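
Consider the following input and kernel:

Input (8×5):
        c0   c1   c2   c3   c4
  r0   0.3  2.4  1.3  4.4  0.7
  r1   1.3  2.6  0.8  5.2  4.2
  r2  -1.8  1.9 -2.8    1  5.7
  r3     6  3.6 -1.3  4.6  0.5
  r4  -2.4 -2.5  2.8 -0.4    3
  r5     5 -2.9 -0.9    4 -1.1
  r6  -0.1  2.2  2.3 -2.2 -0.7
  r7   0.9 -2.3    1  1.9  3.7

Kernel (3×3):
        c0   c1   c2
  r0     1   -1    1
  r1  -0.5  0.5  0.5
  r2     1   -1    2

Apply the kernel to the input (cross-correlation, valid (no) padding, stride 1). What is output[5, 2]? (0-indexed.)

-2.1

The receptive field on the input at this output position is [-0.9 4 -1.1 / 2.3 -2.2 -0.7 / 1 1.9 3.7]. Elementwise product with the kernel and sum: -0.9·1 + 4·-1 + -1.1·1 + 2.3·-0.5 + -2.2·0.5 + -0.7·0.5 + 1·1 + 1.9·-1 + 3.7·2.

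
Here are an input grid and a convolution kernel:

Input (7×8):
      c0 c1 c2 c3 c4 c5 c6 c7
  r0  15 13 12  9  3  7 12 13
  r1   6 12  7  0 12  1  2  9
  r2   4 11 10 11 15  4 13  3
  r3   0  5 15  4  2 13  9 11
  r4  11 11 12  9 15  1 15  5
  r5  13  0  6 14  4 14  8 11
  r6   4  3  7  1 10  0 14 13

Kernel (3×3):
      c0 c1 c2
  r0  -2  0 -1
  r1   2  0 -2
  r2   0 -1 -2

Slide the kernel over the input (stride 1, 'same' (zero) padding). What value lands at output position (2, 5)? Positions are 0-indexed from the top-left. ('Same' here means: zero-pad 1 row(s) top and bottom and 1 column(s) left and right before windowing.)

The receptive field on the zero-padded input at this output position is [12 1 2 / 15 4 13 / 2 13 9]. Elementwise product with the kernel and sum: 12·-2 + 2·-1 + 15·2 + 13·-2 + 13·-1 + 9·-2.

-53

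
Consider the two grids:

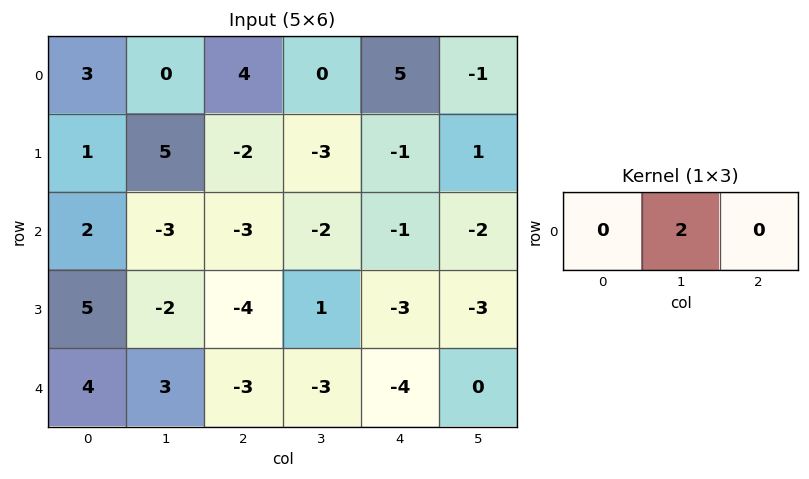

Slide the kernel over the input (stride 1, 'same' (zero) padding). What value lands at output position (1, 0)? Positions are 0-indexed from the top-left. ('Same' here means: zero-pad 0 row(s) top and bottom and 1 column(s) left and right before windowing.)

2

The receptive field on the zero-padded input at this output position is [0 1 5]. Elementwise product with the kernel and sum: 1·2.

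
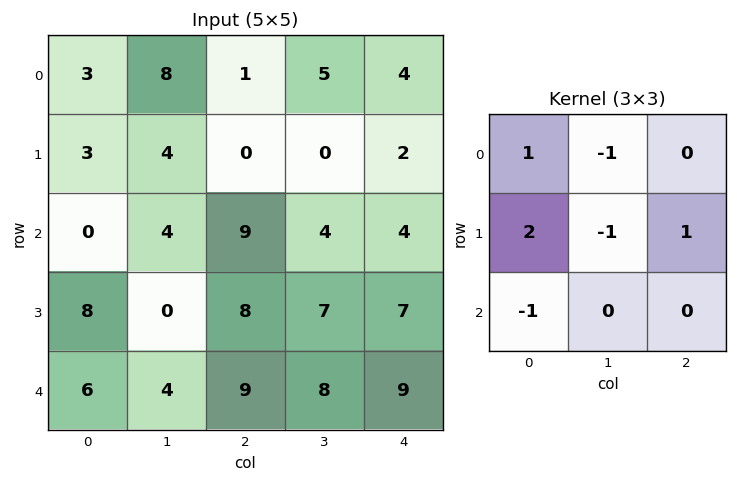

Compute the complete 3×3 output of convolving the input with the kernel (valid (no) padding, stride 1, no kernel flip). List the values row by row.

-3 11 -11
-4 7 10
14 -10 12

Output[0,0]: The receptive field on the input at this output position is [3 8 1 / 3 4 0 / 0 4 9]. Elementwise product with the kernel and sum: 3·1 + 8·-1 + 3·2 + 4·-1 + 0·1 + 0·-1.
Output[0,1]: The receptive field on the input at this output position is [8 1 5 / 4 0 0 / 4 9 4]. Elementwise product with the kernel and sum: 8·1 + 1·-1 + 4·2 + 0·-1 + 0·1 + 4·-1.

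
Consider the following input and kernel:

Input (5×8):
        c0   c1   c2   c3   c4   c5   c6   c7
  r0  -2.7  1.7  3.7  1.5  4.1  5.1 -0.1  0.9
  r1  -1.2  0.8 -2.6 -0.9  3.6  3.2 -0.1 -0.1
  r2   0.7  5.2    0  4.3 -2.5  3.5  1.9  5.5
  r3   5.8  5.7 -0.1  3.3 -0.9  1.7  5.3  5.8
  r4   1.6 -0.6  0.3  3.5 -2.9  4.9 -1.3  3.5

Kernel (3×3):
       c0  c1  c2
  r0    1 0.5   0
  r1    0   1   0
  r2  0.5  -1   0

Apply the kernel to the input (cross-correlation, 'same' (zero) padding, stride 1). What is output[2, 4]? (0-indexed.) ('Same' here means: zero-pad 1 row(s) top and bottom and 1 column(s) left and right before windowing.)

0.95

The receptive field on the zero-padded input at this output position is [-0.9 3.6 3.2 / 4.3 -2.5 3.5 / 3.3 -0.9 1.7]. Elementwise product with the kernel and sum: -0.9·1 + 3.6·0.5 + -2.5·1 + 3.3·0.5 + -0.9·-1.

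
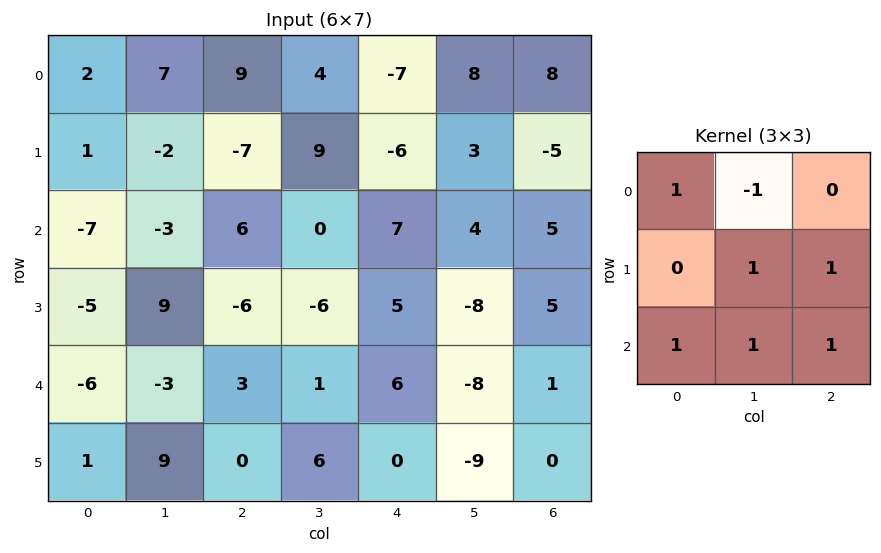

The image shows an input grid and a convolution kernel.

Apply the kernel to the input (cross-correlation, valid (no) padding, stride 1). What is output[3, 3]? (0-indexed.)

The receptive field on the input at this output position is [-6 5 -8 / 1 6 -8 / 6 0 -9]. Elementwise product with the kernel and sum: -6·1 + 5·-1 + 6·1 + -8·1 + 6·1 + 0·1 + -9·1.

-16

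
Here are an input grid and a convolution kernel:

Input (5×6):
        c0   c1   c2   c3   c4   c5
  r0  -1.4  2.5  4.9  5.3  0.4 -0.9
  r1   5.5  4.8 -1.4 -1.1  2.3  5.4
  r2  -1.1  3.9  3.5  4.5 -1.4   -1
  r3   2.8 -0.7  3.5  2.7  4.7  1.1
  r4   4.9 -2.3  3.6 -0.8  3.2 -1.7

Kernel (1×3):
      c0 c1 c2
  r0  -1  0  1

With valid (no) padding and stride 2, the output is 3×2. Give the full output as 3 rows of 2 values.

Output[0,0]: The receptive field on the input at this output position is [-1.4 2.5 4.9]. Elementwise product with the kernel and sum: -1.4·-1 + 4.9·1.
Output[0,1]: The receptive field on the input at this output position is [4.9 5.3 0.4]. Elementwise product with the kernel and sum: 4.9·-1 + 0.4·1.

6.3 -4.5
4.6 -4.9
-1.3 -0.4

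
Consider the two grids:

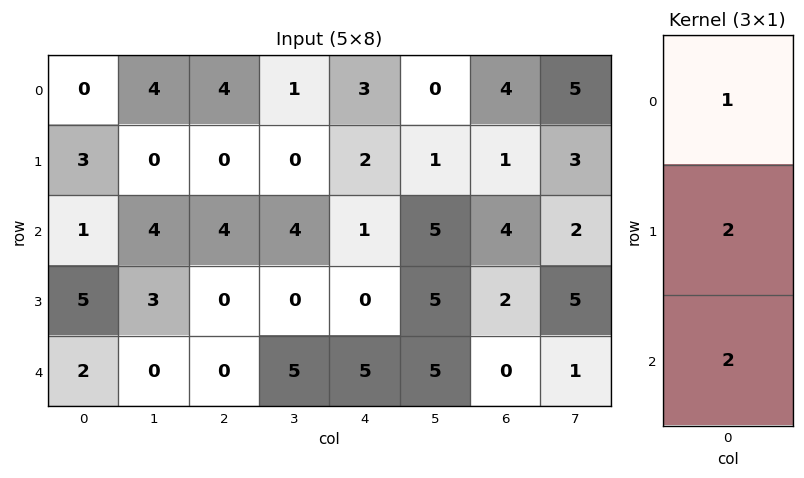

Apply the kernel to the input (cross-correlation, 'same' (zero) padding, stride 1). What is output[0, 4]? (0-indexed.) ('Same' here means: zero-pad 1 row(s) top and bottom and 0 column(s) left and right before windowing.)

10

The receptive field on the zero-padded input at this output position is [0 / 3 / 2]. Elementwise product with the kernel and sum: 0·1 + 3·2 + 2·2.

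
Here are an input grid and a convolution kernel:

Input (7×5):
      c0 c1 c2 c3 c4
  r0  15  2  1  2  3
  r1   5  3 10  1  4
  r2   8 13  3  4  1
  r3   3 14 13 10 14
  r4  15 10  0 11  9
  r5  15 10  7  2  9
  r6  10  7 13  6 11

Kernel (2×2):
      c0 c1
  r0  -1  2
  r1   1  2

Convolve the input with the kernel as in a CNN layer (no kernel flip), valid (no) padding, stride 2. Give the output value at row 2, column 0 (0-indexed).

The receptive field on the input at this output position is [15 10 / 15 10]. Elementwise product with the kernel and sum: 15·-1 + 10·2 + 15·1 + 10·2.

40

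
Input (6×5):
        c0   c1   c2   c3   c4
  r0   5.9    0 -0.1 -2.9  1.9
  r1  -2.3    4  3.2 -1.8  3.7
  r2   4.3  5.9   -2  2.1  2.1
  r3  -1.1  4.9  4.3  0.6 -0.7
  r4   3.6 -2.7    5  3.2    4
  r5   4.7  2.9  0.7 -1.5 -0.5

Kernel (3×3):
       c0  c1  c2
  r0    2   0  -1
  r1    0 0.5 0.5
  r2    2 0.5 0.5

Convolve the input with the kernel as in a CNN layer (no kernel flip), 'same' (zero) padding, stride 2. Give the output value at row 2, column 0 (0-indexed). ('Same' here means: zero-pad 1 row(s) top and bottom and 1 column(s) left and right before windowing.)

-0.65

The receptive field on the zero-padded input at this output position is [0 -1.1 4.9 / 0 3.6 -2.7 / 0 4.7 2.9]. Elementwise product with the kernel and sum: 0·2 + 4.9·-1 + 3.6·0.5 + -2.7·0.5 + 0·2 + 4.7·0.5 + 2.9·0.5.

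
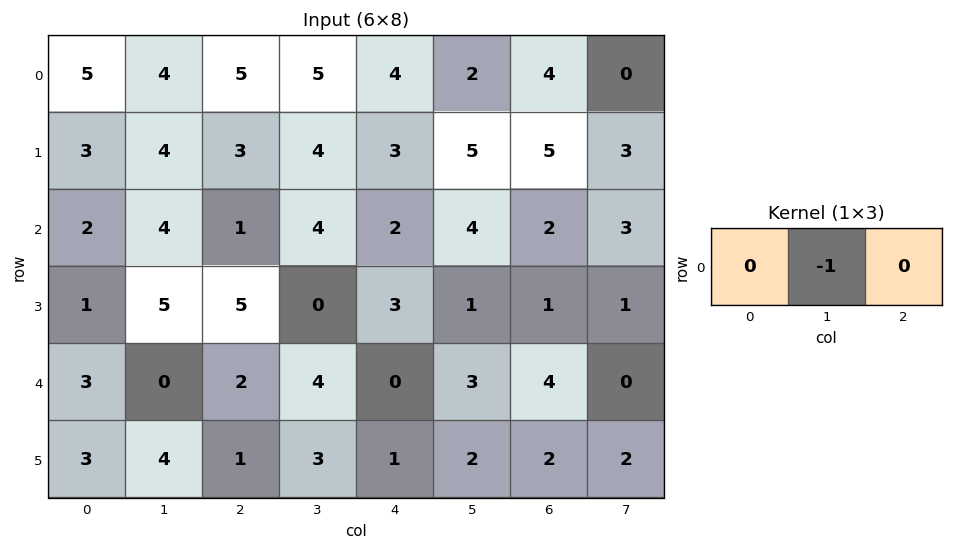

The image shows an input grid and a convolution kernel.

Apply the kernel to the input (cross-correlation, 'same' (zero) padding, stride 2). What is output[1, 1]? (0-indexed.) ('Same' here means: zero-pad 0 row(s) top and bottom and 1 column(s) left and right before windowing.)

The receptive field on the zero-padded input at this output position is [4 1 4]. Elementwise product with the kernel and sum: 1·-1.

-1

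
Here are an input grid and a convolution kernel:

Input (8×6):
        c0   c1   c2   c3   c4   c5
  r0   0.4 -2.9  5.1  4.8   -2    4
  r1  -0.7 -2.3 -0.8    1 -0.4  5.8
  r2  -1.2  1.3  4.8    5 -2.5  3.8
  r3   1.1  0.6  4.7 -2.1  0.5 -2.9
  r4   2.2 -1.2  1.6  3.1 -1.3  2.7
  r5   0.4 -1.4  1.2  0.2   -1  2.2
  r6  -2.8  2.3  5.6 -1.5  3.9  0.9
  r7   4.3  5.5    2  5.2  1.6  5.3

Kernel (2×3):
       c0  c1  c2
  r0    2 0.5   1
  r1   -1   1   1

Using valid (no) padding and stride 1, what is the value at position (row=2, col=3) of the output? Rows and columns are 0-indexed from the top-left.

12.25

The receptive field on the input at this output position is [5 -2.5 3.8 / -2.1 0.5 -2.9]. Elementwise product with the kernel and sum: 5·2 + -2.5·0.5 + 3.8·1 + -2.1·-1 + 0.5·1 + -2.9·1.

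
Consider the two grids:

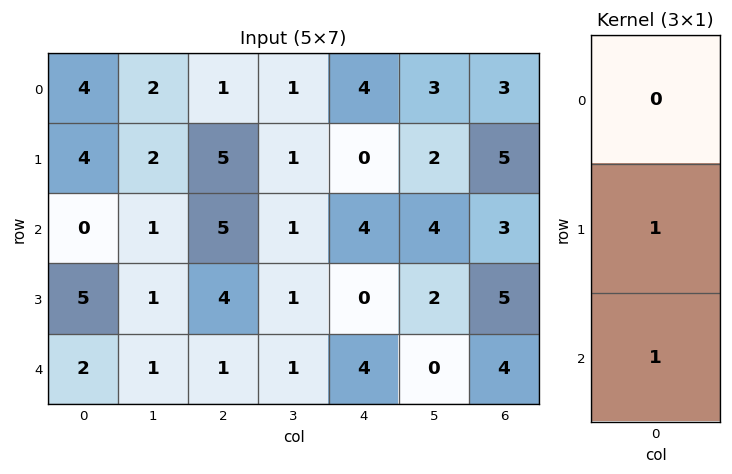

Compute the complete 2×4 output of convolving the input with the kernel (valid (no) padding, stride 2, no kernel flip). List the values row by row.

4 10 4 8
7 5 4 9

Output[0,0]: The receptive field on the input at this output position is [4 / 4 / 0]. Elementwise product with the kernel and sum: 4·1 + 0·1.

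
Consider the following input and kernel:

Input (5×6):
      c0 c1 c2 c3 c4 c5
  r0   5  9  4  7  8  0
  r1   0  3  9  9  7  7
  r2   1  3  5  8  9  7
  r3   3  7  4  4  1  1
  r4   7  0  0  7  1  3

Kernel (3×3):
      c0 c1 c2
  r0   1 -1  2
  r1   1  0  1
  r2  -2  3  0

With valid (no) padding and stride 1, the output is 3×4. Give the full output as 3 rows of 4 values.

Output[0,0]: The receptive field on the input at this output position is [5 9 4 / 0 3 9 / 1 3 5]. Elementwise product with the kernel and sum: 5·1 + 9·-1 + 4·2 + 0·1 + 9·1 + 1·-2 + 3·3.

20 40 43 26
36 21 32 26
1 25 41 7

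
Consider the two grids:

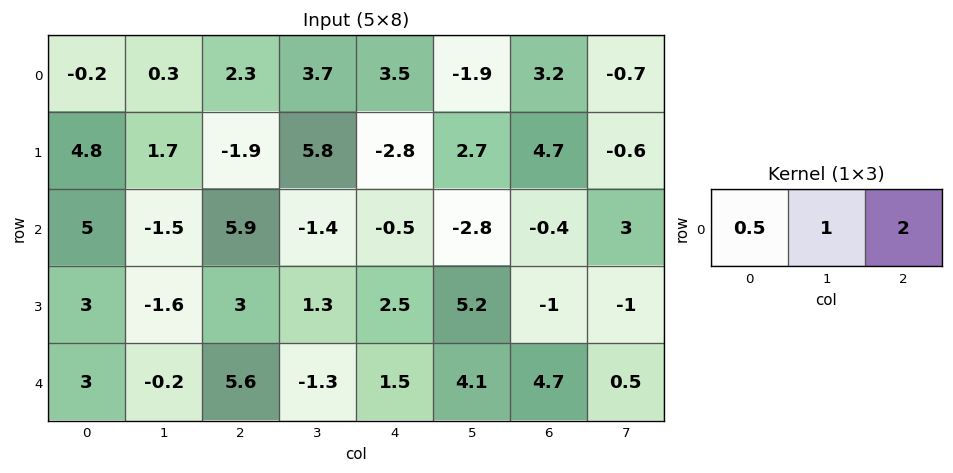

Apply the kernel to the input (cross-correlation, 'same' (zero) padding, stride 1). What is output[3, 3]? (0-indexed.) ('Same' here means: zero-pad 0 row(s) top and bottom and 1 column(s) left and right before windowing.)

The receptive field on the zero-padded input at this output position is [3 1.3 2.5]. Elementwise product with the kernel and sum: 3·0.5 + 1.3·1 + 2.5·2.

7.8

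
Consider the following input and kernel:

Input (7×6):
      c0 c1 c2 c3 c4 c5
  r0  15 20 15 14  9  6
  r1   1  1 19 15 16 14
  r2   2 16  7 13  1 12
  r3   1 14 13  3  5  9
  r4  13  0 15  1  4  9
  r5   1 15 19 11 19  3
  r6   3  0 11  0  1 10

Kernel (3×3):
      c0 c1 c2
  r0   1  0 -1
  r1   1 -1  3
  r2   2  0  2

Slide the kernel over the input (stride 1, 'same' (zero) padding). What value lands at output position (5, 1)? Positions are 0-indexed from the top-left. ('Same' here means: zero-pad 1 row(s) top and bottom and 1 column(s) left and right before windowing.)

The receptive field on the zero-padded input at this output position is [13 0 15 / 1 15 19 / 3 0 11]. Elementwise product with the kernel and sum: 13·1 + 15·-1 + 1·1 + 15·-1 + 19·3 + 3·2 + 11·2.

69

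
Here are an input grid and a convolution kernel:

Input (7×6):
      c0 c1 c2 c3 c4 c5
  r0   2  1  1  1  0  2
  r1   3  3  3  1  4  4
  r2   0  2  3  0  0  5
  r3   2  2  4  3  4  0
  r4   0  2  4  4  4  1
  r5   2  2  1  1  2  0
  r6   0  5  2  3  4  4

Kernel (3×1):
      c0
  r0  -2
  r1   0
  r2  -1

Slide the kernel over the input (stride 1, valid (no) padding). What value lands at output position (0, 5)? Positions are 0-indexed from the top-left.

-9

The receptive field on the input at this output position is [2 / 4 / 5]. Elementwise product with the kernel and sum: 2·-2 + 5·-1.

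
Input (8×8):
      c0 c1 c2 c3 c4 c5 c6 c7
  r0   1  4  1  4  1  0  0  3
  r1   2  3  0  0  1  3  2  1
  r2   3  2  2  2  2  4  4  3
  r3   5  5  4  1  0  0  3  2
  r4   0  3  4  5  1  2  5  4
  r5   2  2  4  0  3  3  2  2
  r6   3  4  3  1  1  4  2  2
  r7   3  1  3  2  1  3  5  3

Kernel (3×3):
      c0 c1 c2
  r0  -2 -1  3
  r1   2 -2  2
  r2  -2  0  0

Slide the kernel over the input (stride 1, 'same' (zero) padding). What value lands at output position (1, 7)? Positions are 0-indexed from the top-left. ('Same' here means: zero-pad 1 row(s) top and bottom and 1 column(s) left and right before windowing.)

The receptive field on the zero-padded input at this output position is [0 3 0 / 2 1 0 / 4 3 0]. Elementwise product with the kernel and sum: 0·-2 + 3·-1 + 0·3 + 2·2 + 1·-2 + 0·2 + 4·-2.

-9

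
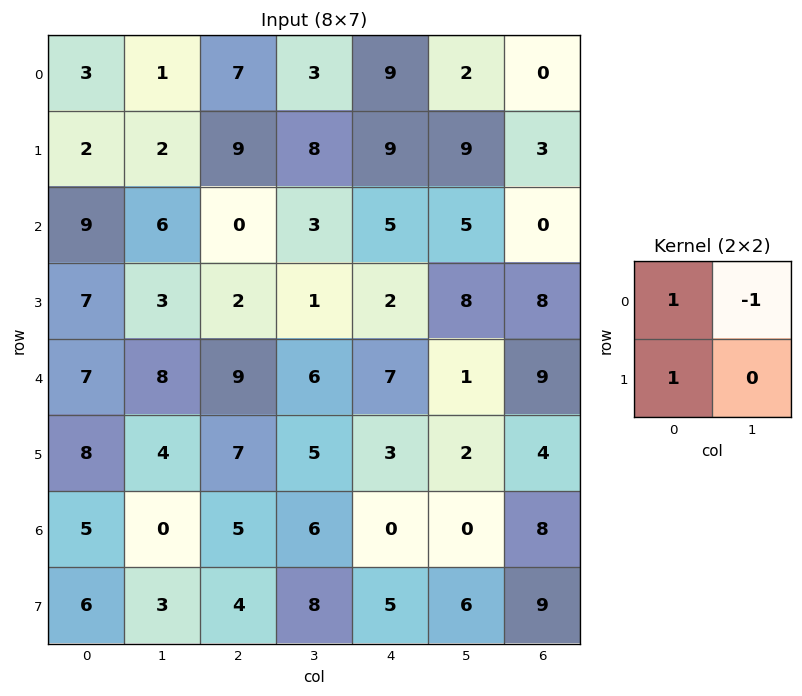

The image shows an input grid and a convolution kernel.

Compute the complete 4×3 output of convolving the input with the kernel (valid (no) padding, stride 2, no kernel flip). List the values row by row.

Output[0,0]: The receptive field on the input at this output position is [3 1 / 2 2]. Elementwise product with the kernel and sum: 3·1 + 1·-1 + 2·1.

4 13 16
10 -1 2
7 10 9
11 3 5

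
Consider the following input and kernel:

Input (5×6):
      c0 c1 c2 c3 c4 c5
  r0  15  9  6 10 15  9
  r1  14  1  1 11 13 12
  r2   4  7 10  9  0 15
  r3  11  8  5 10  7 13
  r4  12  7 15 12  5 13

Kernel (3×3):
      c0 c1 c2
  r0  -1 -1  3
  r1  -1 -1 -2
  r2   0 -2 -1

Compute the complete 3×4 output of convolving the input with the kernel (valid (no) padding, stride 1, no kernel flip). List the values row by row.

-47 -38 -27 -61
-64 -24 -19 -54
-39 -65 -77 -30

Output[0,0]: The receptive field on the input at this output position is [15 9 6 / 14 1 1 / 4 7 10]. Elementwise product with the kernel and sum: 15·-1 + 9·-1 + 6·3 + 14·-1 + 1·-1 + 1·-2 + 7·-2 + 10·-1.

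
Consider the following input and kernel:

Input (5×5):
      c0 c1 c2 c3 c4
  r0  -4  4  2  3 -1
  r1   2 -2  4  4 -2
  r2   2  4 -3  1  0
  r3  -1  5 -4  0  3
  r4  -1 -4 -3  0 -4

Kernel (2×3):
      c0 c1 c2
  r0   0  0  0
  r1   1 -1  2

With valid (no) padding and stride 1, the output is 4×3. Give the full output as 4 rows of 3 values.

12 2 -4
-8 9 -4
-14 9 2
-3 -1 -11

Output[0,0]: The receptive field on the input at this output position is [-4 4 2 / 2 -2 4]. Elementwise product with the kernel and sum: 2·1 + -2·-1 + 4·2.
Output[0,1]: The receptive field on the input at this output position is [4 2 3 / -2 4 4]. Elementwise product with the kernel and sum: -2·1 + 4·-1 + 4·2.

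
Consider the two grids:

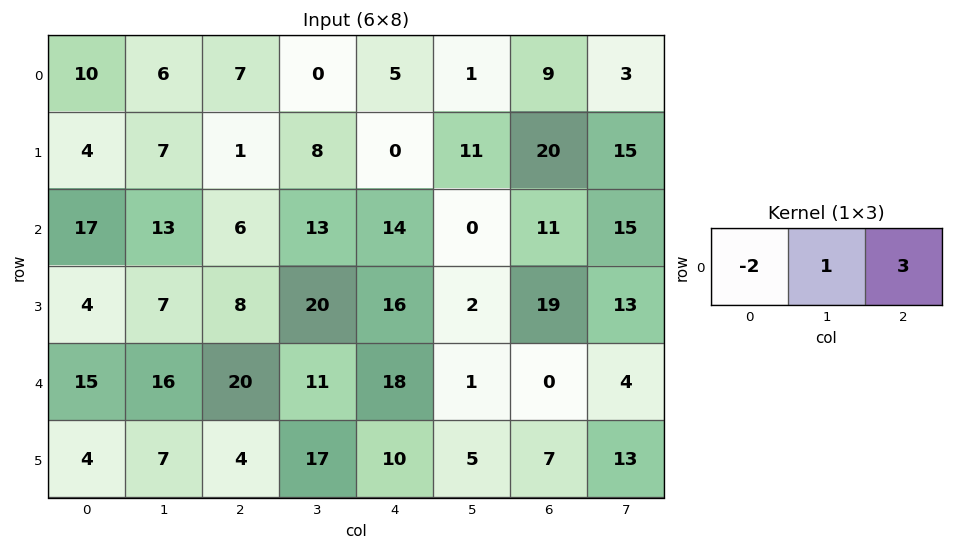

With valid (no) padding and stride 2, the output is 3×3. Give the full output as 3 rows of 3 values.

7 1 18
-3 43 5
46 25 -35

Output[0,0]: The receptive field on the input at this output position is [10 6 7]. Elementwise product with the kernel and sum: 10·-2 + 6·1 + 7·3.
Output[0,1]: The receptive field on the input at this output position is [7 0 5]. Elementwise product with the kernel and sum: 7·-2 + 0·1 + 5·3.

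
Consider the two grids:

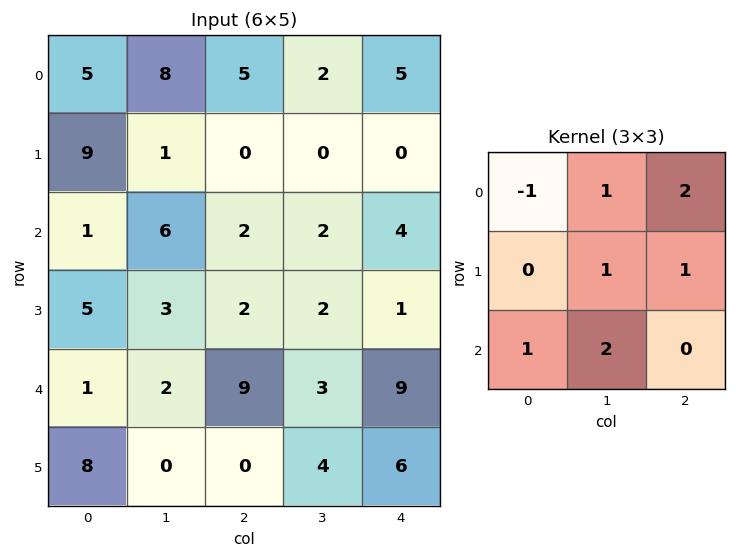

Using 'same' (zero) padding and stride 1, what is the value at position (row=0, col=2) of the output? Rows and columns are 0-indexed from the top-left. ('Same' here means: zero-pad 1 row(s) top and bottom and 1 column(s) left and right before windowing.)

The receptive field on the zero-padded input at this output position is [0 0 0 / 8 5 2 / 1 0 0]. Elementwise product with the kernel and sum: 0·-1 + 0·1 + 0·2 + 5·1 + 2·1 + 1·1 + 0·2.

8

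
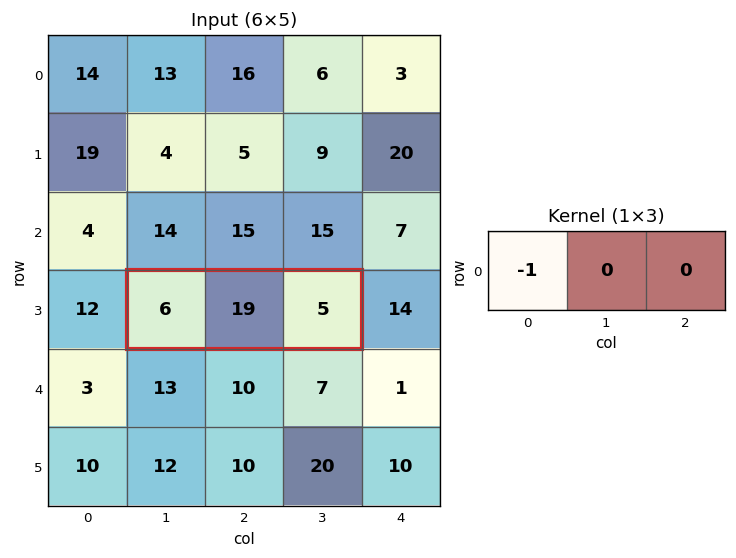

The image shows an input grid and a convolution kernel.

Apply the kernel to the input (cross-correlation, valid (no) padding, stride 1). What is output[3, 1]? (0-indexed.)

The receptive field on the input at this output position is [6 19 5]. Elementwise product with the kernel and sum: 6·-1.

-6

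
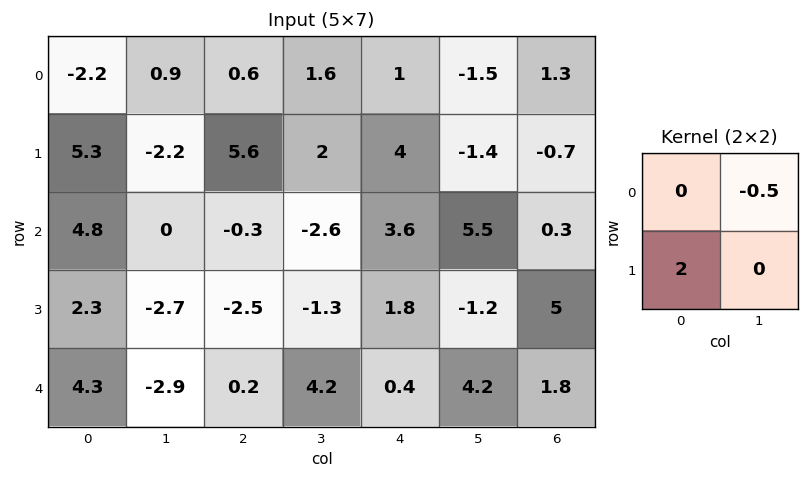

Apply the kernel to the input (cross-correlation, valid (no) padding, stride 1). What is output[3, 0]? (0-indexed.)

The receptive field on the input at this output position is [2.3 -2.7 / 4.3 -2.9]. Elementwise product with the kernel and sum: -2.7·-0.5 + 4.3·2.

9.95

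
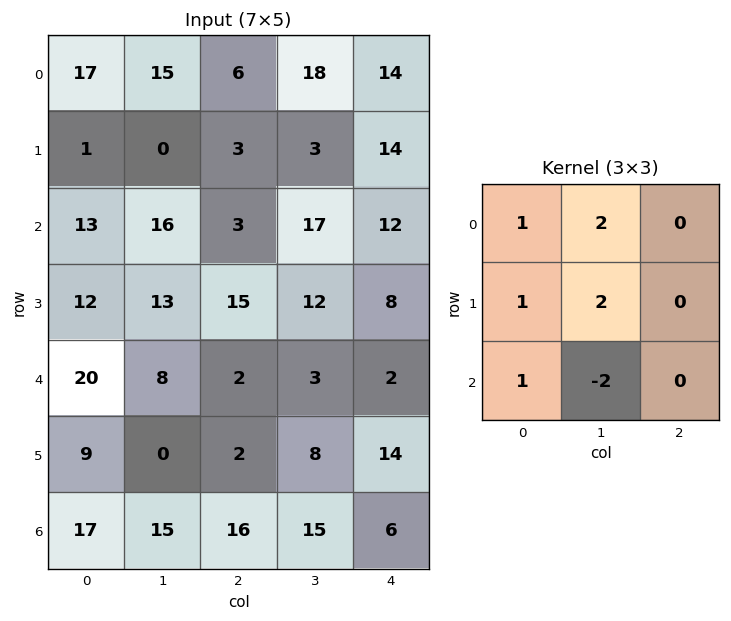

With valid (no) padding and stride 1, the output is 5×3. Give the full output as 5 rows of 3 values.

29 43 20
32 11 37
87 69 72
83 51 33
32 -1 12

Output[0,0]: The receptive field on the input at this output position is [17 15 6 / 1 0 3 / 13 16 3]. Elementwise product with the kernel and sum: 17·1 + 15·2 + 1·1 + 0·2 + 13·1 + 16·-2.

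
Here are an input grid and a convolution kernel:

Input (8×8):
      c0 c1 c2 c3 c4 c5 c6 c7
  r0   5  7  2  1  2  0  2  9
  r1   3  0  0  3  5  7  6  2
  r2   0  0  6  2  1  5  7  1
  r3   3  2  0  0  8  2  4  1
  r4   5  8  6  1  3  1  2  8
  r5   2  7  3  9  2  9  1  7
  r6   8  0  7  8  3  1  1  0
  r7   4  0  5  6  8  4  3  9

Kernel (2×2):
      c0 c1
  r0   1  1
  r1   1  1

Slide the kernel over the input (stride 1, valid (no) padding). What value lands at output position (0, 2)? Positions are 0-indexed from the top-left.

The receptive field on the input at this output position is [2 1 / 0 3]. Elementwise product with the kernel and sum: 2·1 + 1·1 + 0·1 + 3·1.

6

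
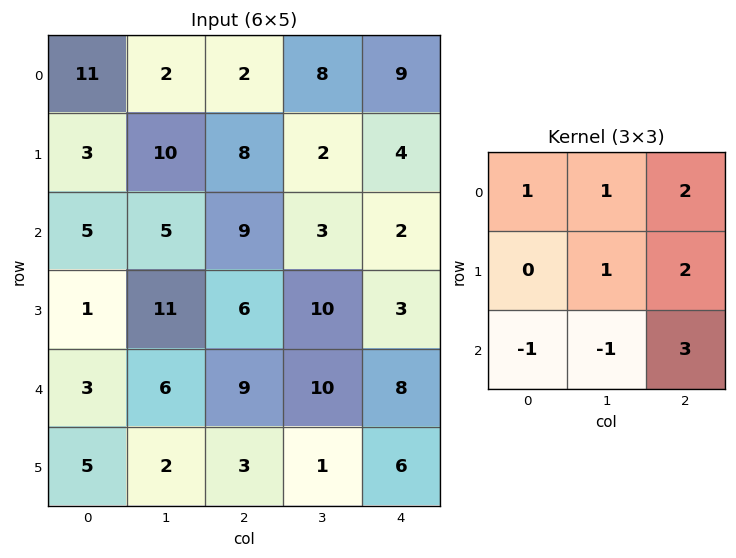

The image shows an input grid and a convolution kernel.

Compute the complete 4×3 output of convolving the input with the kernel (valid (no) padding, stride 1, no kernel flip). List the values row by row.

Output[0,0]: The receptive field on the input at this output position is [11 2 2 / 3 10 8 / 5 5 9]. Elementwise product with the kernel and sum: 11·1 + 2·1 + 2·2 + 10·1 + 8·2 + 5·-1 + 5·-1 + 9·3.
Output[0,1]: The receptive field on the input at this output position is [2 2 8 / 10 8 2 / 5 9 3]. Elementwise product with the kernel and sum: 2·1 + 2·1 + 8·2 + 8·1 + 2·2 + 5·-1 + 9·-1 + 3·3.

60 27 32
58 50 18
69 61 37
50 64 62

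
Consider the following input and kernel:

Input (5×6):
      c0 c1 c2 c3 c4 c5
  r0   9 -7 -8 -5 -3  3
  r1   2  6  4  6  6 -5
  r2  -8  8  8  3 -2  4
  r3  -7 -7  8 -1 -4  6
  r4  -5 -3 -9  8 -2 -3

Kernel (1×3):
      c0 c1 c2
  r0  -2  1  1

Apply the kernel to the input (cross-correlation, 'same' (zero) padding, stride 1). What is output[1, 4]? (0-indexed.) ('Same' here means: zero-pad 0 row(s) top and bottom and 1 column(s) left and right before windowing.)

The receptive field on the zero-padded input at this output position is [6 6 -5]. Elementwise product with the kernel and sum: 6·-2 + 6·1 + -5·1.

-11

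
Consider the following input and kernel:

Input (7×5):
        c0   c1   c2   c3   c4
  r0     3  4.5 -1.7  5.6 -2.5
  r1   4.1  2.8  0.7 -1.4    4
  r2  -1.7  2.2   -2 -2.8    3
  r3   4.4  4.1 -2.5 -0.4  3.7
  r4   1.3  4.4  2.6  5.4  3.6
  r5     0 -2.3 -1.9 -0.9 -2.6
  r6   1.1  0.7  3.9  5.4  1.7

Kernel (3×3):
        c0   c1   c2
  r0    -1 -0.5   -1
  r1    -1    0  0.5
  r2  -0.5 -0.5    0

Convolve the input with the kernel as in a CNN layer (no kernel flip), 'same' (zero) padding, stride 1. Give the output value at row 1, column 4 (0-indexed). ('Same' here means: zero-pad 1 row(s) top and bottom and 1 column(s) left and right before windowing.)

-3.05

The receptive field on the zero-padded input at this output position is [5.6 -2.5 0 / -1.4 4 0 / -2.8 3 0]. Elementwise product with the kernel and sum: 5.6·-1 + -2.5·-0.5 + 0·-1 + -1.4·-1 + 0·0.5 + -2.8·-0.5 + 3·-0.5.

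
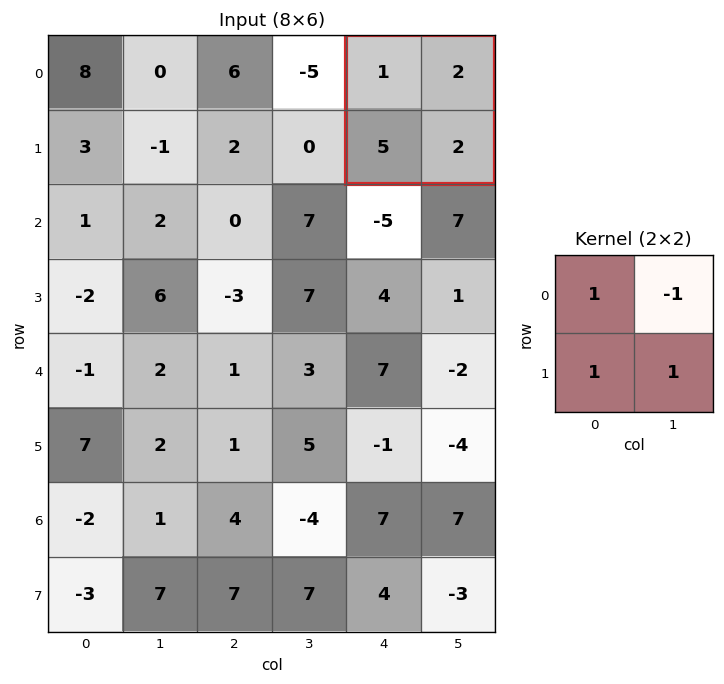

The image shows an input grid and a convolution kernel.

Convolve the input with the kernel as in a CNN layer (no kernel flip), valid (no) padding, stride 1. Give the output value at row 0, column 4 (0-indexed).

The receptive field on the input at this output position is [1 2 / 5 2]. Elementwise product with the kernel and sum: 1·1 + 2·-1 + 5·1 + 2·1.

6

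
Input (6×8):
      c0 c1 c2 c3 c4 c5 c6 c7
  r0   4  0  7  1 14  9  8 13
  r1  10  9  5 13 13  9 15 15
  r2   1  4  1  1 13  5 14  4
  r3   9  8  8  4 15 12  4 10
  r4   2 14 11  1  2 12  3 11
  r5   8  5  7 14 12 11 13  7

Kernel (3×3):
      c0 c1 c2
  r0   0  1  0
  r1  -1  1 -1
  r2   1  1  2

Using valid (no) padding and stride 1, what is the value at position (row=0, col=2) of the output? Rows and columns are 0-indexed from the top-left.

The receptive field on the input at this output position is [7 1 14 / 5 13 13 / 1 1 13]. Elementwise product with the kernel and sum: 1·1 + 5·-1 + 13·1 + 13·-1 + 1·1 + 1·1 + 13·2.

24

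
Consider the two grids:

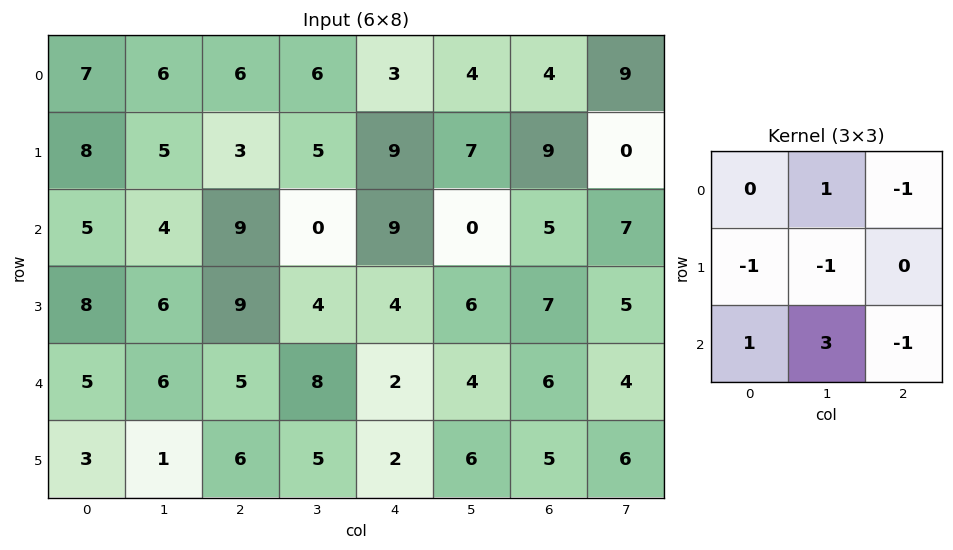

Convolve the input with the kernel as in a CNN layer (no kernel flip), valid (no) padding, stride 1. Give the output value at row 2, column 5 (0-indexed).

The receptive field on the input at this output position is [0 5 7 / 6 7 5 / 4 6 4]. Elementwise product with the kernel and sum: 5·1 + 7·-1 + 6·-1 + 7·-1 + 4·1 + 6·3 + 4·-1.

3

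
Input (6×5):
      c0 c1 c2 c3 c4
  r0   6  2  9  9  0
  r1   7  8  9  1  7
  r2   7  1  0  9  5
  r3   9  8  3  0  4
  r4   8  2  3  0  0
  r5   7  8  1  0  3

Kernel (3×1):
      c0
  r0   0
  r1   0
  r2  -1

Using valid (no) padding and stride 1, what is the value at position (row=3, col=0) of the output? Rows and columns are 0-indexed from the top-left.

The receptive field on the input at this output position is [9 / 8 / 7]. Elementwise product with the kernel and sum: 7·-1.

-7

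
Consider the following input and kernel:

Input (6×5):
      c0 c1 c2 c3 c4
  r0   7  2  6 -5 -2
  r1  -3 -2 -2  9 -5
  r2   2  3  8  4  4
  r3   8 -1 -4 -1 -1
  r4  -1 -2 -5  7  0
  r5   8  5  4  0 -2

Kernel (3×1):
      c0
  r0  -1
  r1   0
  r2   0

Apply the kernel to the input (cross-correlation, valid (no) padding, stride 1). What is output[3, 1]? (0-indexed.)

1

The receptive field on the input at this output position is [-1 / -2 / 5]. Elementwise product with the kernel and sum: -1·-1.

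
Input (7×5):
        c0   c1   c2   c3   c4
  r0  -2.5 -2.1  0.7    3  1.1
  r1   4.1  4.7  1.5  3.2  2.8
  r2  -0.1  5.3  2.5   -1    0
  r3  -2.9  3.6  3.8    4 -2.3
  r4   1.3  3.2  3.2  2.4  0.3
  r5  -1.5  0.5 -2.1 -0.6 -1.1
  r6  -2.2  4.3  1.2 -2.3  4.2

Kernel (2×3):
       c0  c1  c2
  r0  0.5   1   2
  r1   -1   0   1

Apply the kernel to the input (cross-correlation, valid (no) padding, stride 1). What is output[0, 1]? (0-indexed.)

4.15

The receptive field on the input at this output position is [-2.1 0.7 3 / 4.7 1.5 3.2]. Elementwise product with the kernel and sum: -2.1·0.5 + 0.7·1 + 3·2 + 4.7·-1 + 3.2·1.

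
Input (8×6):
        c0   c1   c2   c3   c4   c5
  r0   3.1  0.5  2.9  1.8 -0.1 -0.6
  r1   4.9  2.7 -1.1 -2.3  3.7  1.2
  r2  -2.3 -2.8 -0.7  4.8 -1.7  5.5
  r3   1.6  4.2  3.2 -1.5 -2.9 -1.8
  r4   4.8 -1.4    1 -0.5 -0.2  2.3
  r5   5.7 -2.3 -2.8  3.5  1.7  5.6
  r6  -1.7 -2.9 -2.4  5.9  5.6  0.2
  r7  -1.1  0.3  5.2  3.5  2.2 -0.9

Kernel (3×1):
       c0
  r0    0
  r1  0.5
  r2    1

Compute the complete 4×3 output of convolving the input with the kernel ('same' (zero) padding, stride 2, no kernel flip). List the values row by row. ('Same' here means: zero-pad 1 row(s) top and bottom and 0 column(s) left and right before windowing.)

6.45 0.35 3.65
0.45 2.85 -3.75
8.1 -2.3 1.6
-1.95 4 5

Output[0,0]: The receptive field on the zero-padded input at this output position is [0 / 3.1 / 4.9]. Elementwise product with the kernel and sum: 3.1·0.5 + 4.9·1.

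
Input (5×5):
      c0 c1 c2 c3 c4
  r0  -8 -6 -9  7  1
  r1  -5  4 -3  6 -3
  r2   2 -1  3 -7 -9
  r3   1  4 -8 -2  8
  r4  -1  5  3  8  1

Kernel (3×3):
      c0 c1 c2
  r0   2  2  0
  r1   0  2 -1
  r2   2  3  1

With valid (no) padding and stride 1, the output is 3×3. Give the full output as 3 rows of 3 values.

Output[0,0]: The receptive field on the input at this output position is [-8 -6 -9 / -5 4 -3 / 2 -1 3]. Elementwise product with the kernel and sum: -8·2 + -6·2 + 4·2 + -3·-1 + 2·2 + -1·3 + 3·1.

-13 -42 -13
-1 -3 -13
34 17 11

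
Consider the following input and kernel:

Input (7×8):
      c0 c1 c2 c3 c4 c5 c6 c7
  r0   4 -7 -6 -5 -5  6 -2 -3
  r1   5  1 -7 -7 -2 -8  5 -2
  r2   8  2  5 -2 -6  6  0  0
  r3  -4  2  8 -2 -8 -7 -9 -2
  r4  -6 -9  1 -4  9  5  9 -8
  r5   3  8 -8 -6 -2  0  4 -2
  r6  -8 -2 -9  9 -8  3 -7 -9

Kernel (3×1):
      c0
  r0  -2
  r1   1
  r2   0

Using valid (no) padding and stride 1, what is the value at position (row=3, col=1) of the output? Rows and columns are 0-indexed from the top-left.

-13

The receptive field on the input at this output position is [2 / -9 / 8]. Elementwise product with the kernel and sum: 2·-2 + -9·1.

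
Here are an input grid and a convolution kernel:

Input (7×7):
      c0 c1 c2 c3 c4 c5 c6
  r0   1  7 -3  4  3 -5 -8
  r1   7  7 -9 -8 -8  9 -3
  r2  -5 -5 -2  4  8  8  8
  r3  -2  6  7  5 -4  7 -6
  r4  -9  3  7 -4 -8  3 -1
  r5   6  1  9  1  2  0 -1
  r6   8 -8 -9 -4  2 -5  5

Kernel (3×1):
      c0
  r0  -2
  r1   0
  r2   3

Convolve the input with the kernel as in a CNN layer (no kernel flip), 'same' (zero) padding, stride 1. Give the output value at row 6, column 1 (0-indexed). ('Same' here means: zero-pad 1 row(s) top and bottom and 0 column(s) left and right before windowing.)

The receptive field on the zero-padded input at this output position is [1 / -8 / 0]. Elementwise product with the kernel and sum: 1·-2 + 0·3.

-2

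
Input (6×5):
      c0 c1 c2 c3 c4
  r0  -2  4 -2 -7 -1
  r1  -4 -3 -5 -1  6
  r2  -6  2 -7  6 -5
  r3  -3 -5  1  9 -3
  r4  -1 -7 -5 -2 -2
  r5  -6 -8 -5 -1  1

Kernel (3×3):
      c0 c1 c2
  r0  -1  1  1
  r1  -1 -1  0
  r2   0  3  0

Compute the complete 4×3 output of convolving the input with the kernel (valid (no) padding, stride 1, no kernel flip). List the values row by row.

Output[0,0]: The receptive field on the input at this output position is [-2 4 -2 / -4 -3 -5 / -6 2 -7]. Elementwise product with the kernel and sum: -2·-1 + 4·1 + -2·1 + -4·-1 + -3·-1 + 2·3.

17 -26 18
-15 5 38
-12 -14 -8
-17 12 9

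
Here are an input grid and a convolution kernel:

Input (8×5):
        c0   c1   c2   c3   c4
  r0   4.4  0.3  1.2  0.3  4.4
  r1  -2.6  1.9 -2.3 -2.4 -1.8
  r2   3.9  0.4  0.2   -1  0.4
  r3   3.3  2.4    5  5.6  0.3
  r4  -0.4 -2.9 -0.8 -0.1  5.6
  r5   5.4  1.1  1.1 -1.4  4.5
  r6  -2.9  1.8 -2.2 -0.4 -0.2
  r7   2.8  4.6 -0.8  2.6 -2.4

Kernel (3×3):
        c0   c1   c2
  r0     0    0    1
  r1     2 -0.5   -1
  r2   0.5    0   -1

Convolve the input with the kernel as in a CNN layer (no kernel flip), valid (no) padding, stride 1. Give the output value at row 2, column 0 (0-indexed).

1.2

The receptive field on the input at this output position is [3.9 0.4 0.2 / 3.3 2.4 5 / -0.4 -2.9 -0.8]. Elementwise product with the kernel and sum: 0.2·1 + 3.3·2 + 2.4·-0.5 + 5·-1 + -0.4·0.5 + -0.8·-1.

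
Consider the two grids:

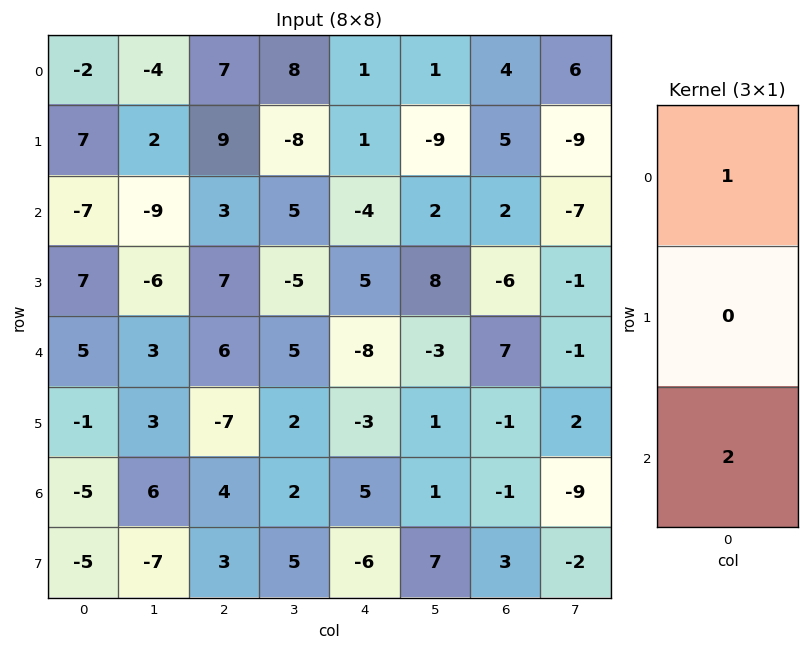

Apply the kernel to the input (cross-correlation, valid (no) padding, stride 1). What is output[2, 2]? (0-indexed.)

The receptive field on the input at this output position is [3 / 7 / 6]. Elementwise product with the kernel and sum: 3·1 + 6·2.

15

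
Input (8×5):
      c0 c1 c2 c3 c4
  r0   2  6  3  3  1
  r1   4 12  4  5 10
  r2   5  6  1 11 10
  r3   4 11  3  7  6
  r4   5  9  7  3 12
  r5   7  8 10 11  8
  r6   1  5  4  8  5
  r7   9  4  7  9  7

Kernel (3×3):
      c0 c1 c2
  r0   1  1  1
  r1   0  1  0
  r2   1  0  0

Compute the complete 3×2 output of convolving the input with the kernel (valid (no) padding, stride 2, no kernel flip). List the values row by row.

Output[0,0]: The receptive field on the input at this output position is [2 6 3 / 4 12 4 / 5 6 1]. Elementwise product with the kernel and sum: 2·1 + 6·1 + 3·1 + 12·1 + 5·1.
Output[0,1]: The receptive field on the input at this output position is [3 3 1 / 4 5 10 / 1 11 10]. Elementwise product with the kernel and sum: 3·1 + 3·1 + 1·1 + 5·1 + 1·1.

28 13
28 36
30 37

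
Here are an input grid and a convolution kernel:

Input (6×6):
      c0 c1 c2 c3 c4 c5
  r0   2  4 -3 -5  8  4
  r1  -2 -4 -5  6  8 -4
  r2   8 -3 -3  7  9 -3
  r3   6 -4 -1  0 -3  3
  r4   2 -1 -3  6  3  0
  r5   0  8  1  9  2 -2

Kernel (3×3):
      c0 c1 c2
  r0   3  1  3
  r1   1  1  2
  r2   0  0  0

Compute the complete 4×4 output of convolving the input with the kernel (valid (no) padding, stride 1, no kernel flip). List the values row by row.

Output[0,0]: The receptive field on the input at this output position is [2 4 -3 / -2 -4 -5 / 8 -3 -3]. Elementwise product with the kernel and sum: 2·3 + 4·1 + -3·3 + -2·1 + -4·1 + -5·2.
Output[0,1]: The receptive field on the input at this output position is [4 -3 -5 / -4 -5 6 / -3 -3 7]. Elementwise product with the kernel and sum: 4·3 + -3·1 + -5·3 + -4·1 + -5·1 + 6·2.

-15 -3 27 11
-26 9 37 24
12 4 18 24
6 -5 -3 15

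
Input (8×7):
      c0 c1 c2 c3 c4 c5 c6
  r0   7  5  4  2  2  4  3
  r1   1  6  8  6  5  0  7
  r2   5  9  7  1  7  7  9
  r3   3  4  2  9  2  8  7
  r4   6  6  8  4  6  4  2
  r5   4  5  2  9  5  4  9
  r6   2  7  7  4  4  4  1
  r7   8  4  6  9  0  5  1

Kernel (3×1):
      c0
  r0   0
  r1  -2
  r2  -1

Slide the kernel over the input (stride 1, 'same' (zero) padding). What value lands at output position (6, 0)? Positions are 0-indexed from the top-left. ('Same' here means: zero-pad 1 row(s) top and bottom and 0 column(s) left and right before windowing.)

-12

The receptive field on the zero-padded input at this output position is [4 / 2 / 8]. Elementwise product with the kernel and sum: 2·-2 + 8·-1.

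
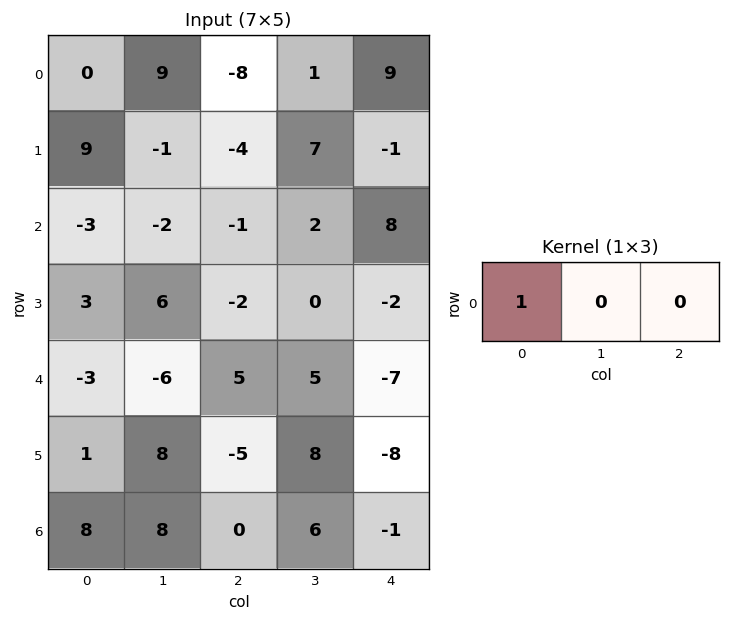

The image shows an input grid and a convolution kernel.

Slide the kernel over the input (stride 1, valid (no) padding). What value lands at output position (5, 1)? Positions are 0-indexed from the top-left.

The receptive field on the input at this output position is [8 -5 8]. Elementwise product with the kernel and sum: 8·1.

8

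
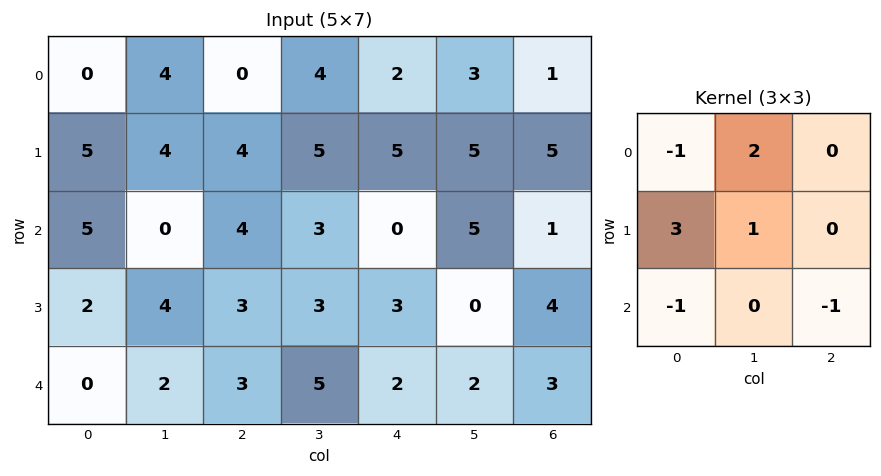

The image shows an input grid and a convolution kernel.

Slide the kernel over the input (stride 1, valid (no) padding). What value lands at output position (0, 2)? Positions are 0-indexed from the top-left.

21

The receptive field on the input at this output position is [0 4 2 / 4 5 5 / 4 3 0]. Elementwise product with the kernel and sum: 0·-1 + 4·2 + 4·3 + 5·1 + 4·-1 + 0·-1.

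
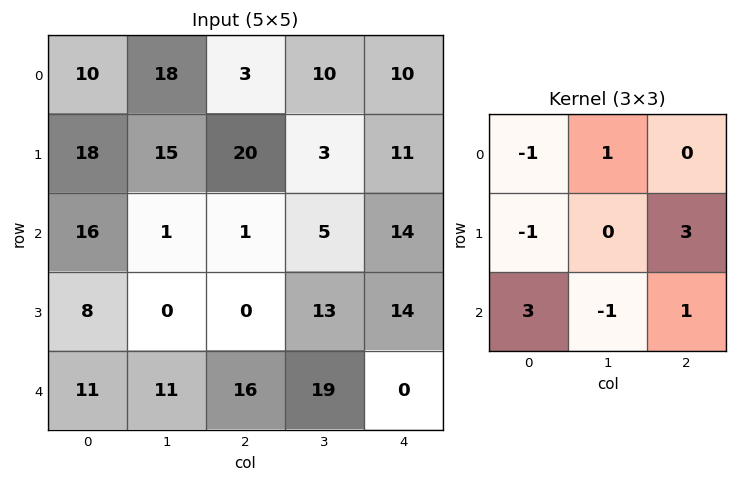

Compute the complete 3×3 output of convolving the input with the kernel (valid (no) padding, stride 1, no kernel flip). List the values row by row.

98 -14 32
8 32 25
15 75 75

Output[0,0]: The receptive field on the input at this output position is [10 18 3 / 18 15 20 / 16 1 1]. Elementwise product with the kernel and sum: 10·-1 + 18·1 + 18·-1 + 20·3 + 16·3 + 1·-1 + 1·1.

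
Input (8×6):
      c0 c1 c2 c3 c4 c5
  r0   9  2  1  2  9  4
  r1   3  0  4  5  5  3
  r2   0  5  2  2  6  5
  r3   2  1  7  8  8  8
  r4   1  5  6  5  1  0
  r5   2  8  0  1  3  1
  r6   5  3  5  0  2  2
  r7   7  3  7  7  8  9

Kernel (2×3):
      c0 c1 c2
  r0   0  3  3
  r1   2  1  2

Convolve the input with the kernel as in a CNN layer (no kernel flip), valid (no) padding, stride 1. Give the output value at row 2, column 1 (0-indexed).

37

The receptive field on the input at this output position is [5 2 2 / 1 7 8]. Elementwise product with the kernel and sum: 2·3 + 2·3 + 1·2 + 7·1 + 8·2.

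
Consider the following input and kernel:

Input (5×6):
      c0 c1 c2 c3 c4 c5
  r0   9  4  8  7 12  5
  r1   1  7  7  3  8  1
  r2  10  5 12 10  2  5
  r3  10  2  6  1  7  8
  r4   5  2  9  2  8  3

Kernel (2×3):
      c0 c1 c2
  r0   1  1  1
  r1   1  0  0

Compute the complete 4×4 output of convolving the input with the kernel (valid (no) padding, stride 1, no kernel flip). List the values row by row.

22 26 34 27
25 22 30 22
37 29 30 18
23 11 23 18

Output[0,0]: The receptive field on the input at this output position is [9 4 8 / 1 7 7]. Elementwise product with the kernel and sum: 9·1 + 4·1 + 8·1 + 1·1.
Output[0,1]: The receptive field on the input at this output position is [4 8 7 / 7 7 3]. Elementwise product with the kernel and sum: 4·1 + 8·1 + 7·1 + 7·1.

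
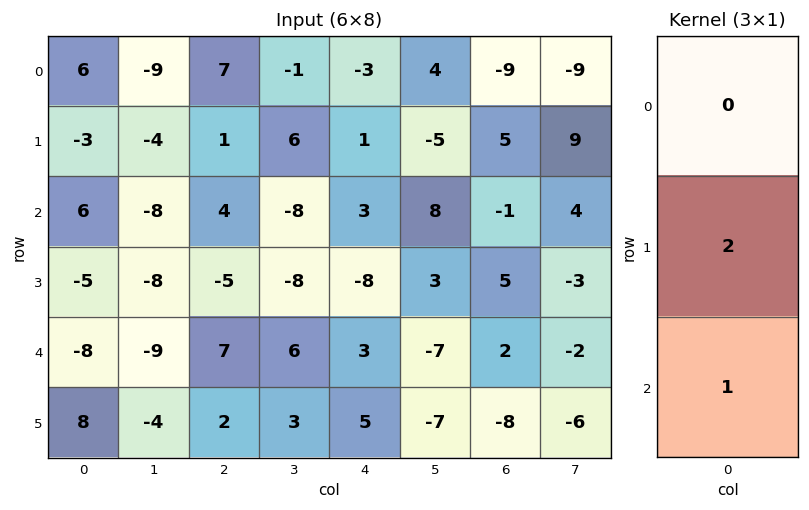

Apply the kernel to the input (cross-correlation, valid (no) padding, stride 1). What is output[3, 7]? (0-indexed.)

-10

The receptive field on the input at this output position is [-3 / -2 / -6]. Elementwise product with the kernel and sum: -2·2 + -6·1.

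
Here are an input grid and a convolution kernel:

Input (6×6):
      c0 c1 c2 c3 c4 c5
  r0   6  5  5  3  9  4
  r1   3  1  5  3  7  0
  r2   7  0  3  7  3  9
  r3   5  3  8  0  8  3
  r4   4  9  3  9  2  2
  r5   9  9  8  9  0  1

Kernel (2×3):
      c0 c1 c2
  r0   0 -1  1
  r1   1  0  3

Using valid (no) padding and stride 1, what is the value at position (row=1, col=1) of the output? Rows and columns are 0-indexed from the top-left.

The receptive field on the input at this output position is [1 5 3 / 0 3 7]. Elementwise product with the kernel and sum: 5·-1 + 3·1 + 0·1 + 7·3.

19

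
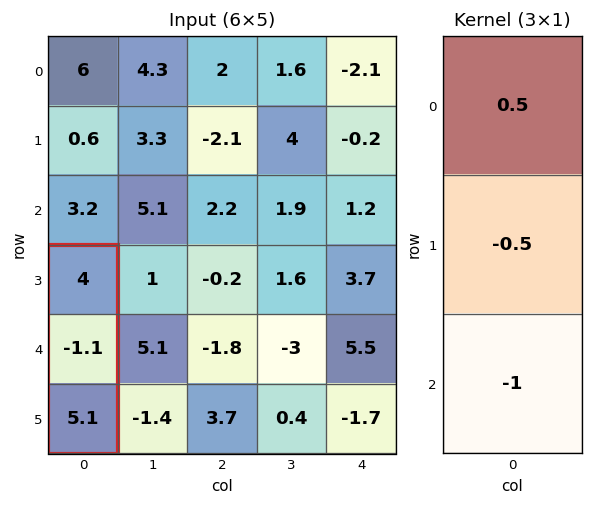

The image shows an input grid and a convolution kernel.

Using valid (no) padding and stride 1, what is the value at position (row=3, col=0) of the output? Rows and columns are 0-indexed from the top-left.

The receptive field on the input at this output position is [4 / -1.1 / 5.1]. Elementwise product with the kernel and sum: 4·0.5 + -1.1·-0.5 + 5.1·-1.

-2.55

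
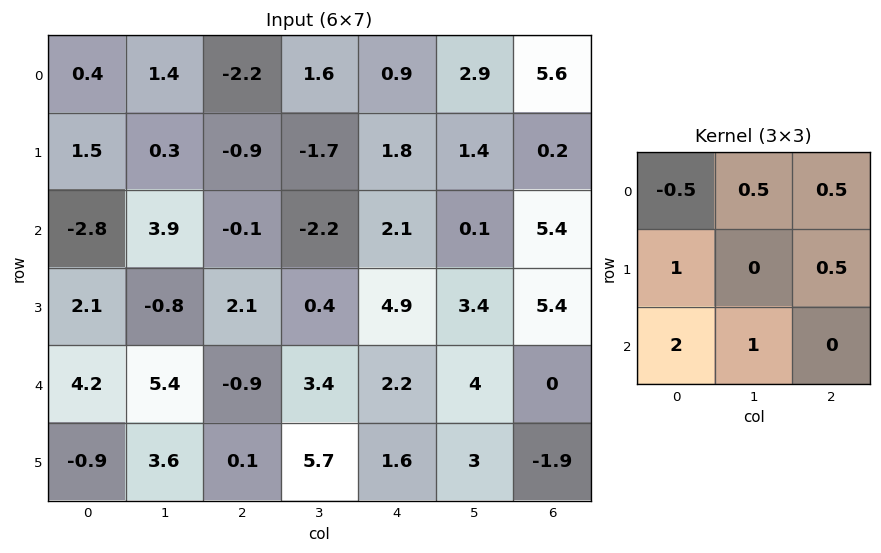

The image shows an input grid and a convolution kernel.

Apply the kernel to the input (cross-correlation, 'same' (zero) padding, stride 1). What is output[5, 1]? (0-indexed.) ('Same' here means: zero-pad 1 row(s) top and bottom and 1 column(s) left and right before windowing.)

The receptive field on the zero-padded input at this output position is [4.2 5.4 -0.9 / -0.9 3.6 0.1 / 0 0 0]. Elementwise product with the kernel and sum: 4.2·-0.5 + 5.4·0.5 + -0.9·0.5 + -0.9·1 + 0.1·0.5 + 0·2 + 0·1.

-0.7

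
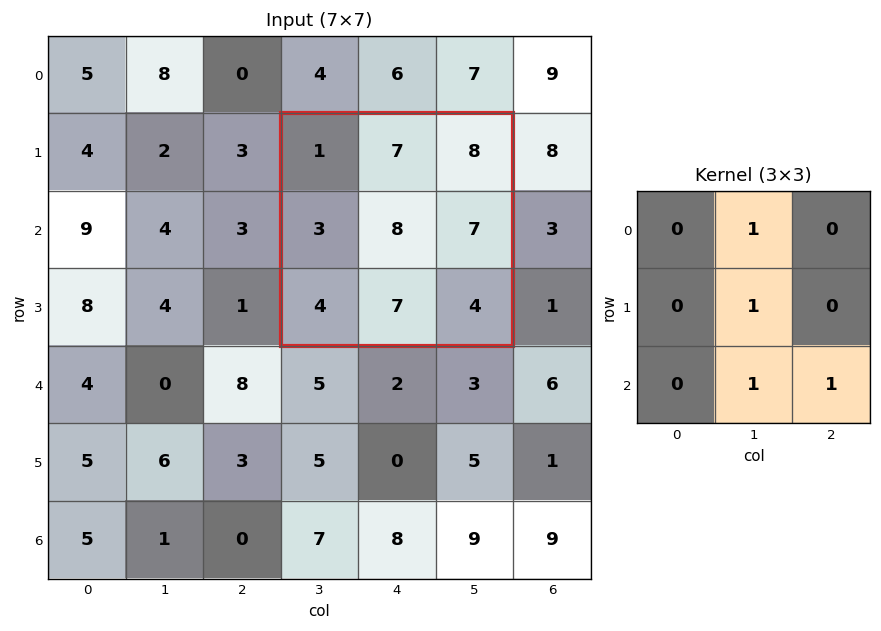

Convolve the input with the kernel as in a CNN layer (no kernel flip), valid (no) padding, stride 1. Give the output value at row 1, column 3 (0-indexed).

The receptive field on the input at this output position is [1 7 8 / 3 8 7 / 4 7 4]. Elementwise product with the kernel and sum: 7·1 + 8·1 + 7·1 + 4·1.

26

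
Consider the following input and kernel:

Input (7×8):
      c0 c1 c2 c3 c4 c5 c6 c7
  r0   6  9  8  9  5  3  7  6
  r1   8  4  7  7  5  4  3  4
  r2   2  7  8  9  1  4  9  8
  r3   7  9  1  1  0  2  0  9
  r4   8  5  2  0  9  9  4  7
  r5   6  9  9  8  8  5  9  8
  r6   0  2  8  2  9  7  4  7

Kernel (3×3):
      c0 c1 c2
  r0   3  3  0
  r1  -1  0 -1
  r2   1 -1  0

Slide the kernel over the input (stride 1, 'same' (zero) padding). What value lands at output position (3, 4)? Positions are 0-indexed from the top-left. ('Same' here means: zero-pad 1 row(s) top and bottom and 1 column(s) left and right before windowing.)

The receptive field on the zero-padded input at this output position is [9 1 4 / 1 0 2 / 0 9 9]. Elementwise product with the kernel and sum: 9·3 + 1·3 + 1·-1 + 2·-1 + 0·1 + 9·-1.

18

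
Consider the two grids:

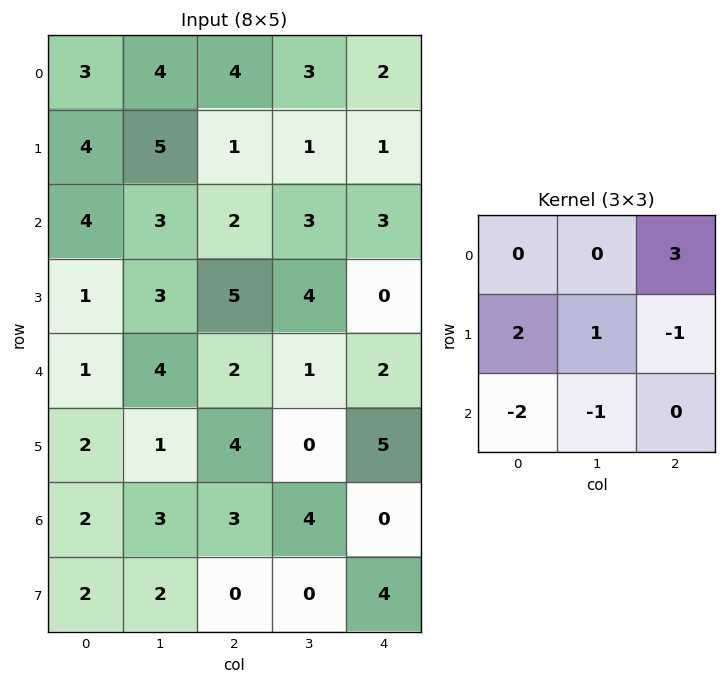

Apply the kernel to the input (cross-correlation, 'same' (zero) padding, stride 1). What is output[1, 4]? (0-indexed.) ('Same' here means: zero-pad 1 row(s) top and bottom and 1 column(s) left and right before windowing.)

-6

The receptive field on the zero-padded input at this output position is [3 2 0 / 1 1 0 / 3 3 0]. Elementwise product with the kernel and sum: 0·3 + 1·2 + 1·1 + 0·-1 + 3·-2 + 3·-1.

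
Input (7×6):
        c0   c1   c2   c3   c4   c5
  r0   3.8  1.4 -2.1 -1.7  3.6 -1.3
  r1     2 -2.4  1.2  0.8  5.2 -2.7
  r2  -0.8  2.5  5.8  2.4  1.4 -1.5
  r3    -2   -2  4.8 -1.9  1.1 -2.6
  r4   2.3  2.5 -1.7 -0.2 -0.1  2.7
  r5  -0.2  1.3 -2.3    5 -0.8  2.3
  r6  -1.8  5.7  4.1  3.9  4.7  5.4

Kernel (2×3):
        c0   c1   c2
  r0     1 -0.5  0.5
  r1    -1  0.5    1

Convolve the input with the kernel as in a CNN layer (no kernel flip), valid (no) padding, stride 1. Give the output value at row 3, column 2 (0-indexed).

The receptive field on the input at this output position is [4.8 -1.9 1.1 / -1.7 -0.2 -0.1]. Elementwise product with the kernel and sum: 4.8·1 + -1.9·-0.5 + 1.1·0.5 + -1.7·-1 + -0.2·0.5 + -0.1·1.

7.8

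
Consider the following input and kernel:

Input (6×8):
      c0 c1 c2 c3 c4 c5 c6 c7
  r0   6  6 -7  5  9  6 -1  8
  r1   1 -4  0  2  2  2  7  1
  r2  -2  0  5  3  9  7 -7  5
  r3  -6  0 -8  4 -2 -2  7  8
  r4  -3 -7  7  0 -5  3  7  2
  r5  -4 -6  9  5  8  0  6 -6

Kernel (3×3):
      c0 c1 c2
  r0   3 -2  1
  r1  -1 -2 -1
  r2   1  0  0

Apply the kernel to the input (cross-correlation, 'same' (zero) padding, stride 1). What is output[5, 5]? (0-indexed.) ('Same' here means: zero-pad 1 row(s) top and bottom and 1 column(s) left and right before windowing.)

-28

The receptive field on the zero-padded input at this output position is [-5 3 7 / 8 0 6 / 0 0 0]. Elementwise product with the kernel and sum: -5·3 + 3·-2 + 7·1 + 8·-1 + 0·-2 + 6·-1 + 0·1.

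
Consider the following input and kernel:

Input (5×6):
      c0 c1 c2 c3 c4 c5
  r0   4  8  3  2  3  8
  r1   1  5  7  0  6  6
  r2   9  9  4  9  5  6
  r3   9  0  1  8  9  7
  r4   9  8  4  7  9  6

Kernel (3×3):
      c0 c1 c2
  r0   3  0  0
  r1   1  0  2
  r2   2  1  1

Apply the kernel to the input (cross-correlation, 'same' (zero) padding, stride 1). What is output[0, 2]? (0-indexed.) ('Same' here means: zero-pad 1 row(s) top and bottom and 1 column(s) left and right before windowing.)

The receptive field on the zero-padded input at this output position is [0 0 0 / 8 3 2 / 5 7 0]. Elementwise product with the kernel and sum: 0·3 + 8·1 + 2·2 + 5·2 + 7·1 + 0·1.

29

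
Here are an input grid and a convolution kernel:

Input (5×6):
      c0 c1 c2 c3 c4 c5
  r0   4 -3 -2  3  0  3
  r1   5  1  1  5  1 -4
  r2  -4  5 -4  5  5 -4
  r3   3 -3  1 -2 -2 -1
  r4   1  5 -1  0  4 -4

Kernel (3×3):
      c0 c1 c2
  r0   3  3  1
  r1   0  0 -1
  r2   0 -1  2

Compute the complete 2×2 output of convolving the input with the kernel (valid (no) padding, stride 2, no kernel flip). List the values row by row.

Output[0,0]: The receptive field on the input at this output position is [4 -3 -2 / 5 1 1 / -4 5 -4]. Elementwise product with the kernel and sum: 4·3 + -3·3 + -2·1 + 1·-1 + 5·-1 + -4·2.

-13 7
-9 18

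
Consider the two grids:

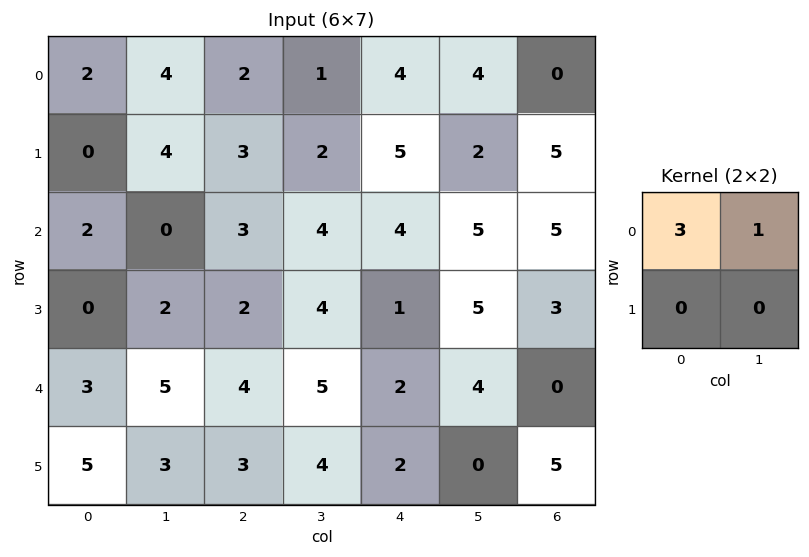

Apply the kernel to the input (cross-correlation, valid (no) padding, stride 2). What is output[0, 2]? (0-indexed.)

The receptive field on the input at this output position is [4 4 / 5 2]. Elementwise product with the kernel and sum: 4·3 + 4·1.

16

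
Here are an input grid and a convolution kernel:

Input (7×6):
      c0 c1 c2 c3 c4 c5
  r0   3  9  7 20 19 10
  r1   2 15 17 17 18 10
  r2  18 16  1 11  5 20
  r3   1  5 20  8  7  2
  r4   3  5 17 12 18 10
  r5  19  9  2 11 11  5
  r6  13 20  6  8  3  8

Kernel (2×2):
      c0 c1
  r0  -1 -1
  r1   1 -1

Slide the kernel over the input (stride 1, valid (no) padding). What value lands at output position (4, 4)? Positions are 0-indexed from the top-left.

The receptive field on the input at this output position is [18 10 / 11 5]. Elementwise product with the kernel and sum: 18·-1 + 10·-1 + 11·1 + 5·-1.

-22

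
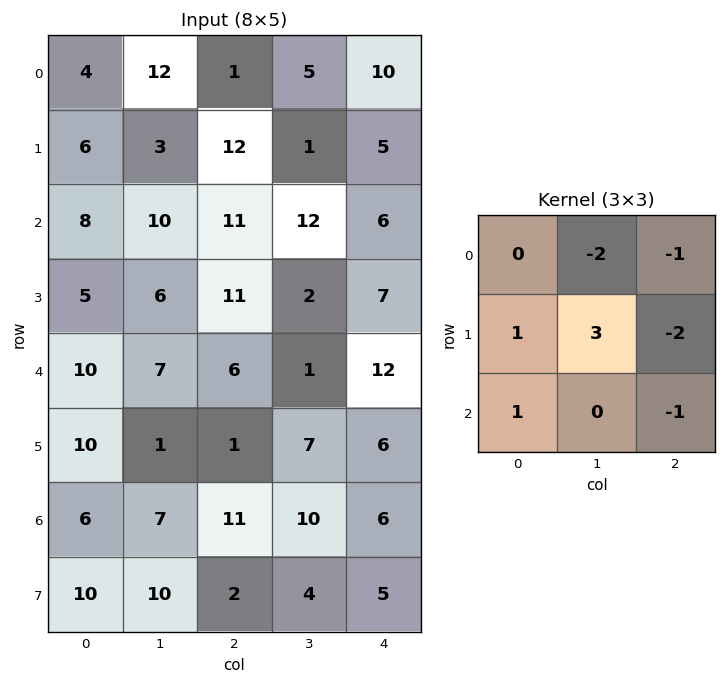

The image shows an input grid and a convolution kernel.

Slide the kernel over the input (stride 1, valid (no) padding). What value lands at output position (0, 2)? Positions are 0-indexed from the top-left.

The receptive field on the input at this output position is [1 5 10 / 12 1 5 / 11 12 6]. Elementwise product with the kernel and sum: 5·-2 + 10·-1 + 12·1 + 1·3 + 5·-2 + 11·1 + 6·-1.

-10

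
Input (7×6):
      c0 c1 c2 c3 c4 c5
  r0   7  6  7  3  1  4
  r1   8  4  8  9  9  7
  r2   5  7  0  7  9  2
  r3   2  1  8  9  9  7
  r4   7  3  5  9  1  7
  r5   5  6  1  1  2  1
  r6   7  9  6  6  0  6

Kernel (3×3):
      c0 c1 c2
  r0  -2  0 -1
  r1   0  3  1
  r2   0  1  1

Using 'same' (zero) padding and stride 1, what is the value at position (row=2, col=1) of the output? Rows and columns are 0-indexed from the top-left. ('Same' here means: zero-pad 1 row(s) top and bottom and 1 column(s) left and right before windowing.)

The receptive field on the zero-padded input at this output position is [8 4 8 / 5 7 0 / 2 1 8]. Elementwise product with the kernel and sum: 8·-2 + 8·-1 + 7·3 + 0·1 + 1·1 + 8·1.

6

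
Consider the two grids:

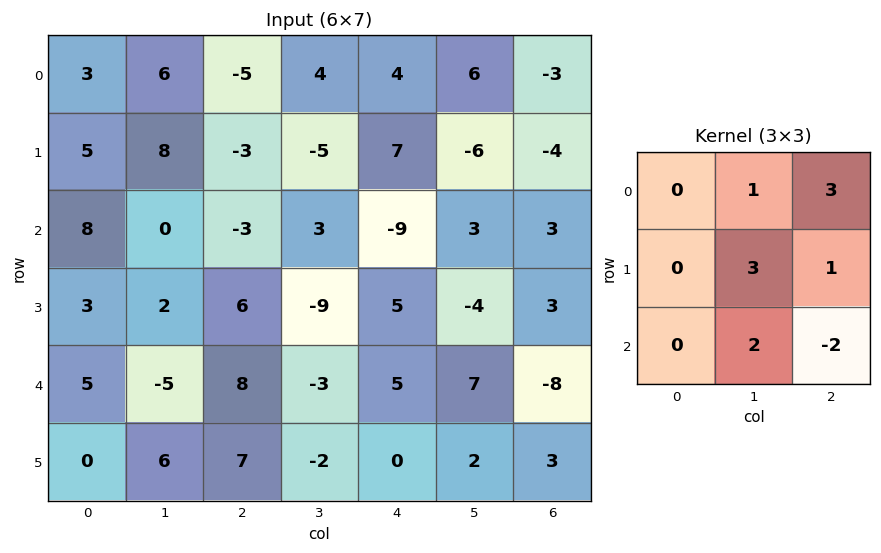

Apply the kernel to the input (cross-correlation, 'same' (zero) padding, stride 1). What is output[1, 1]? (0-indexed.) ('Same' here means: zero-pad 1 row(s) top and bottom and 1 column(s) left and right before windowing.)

The receptive field on the zero-padded input at this output position is [3 6 -5 / 5 8 -3 / 8 0 -3]. Elementwise product with the kernel and sum: 6·1 + -5·3 + 8·3 + -3·1 + 0·2 + -3·-2.

18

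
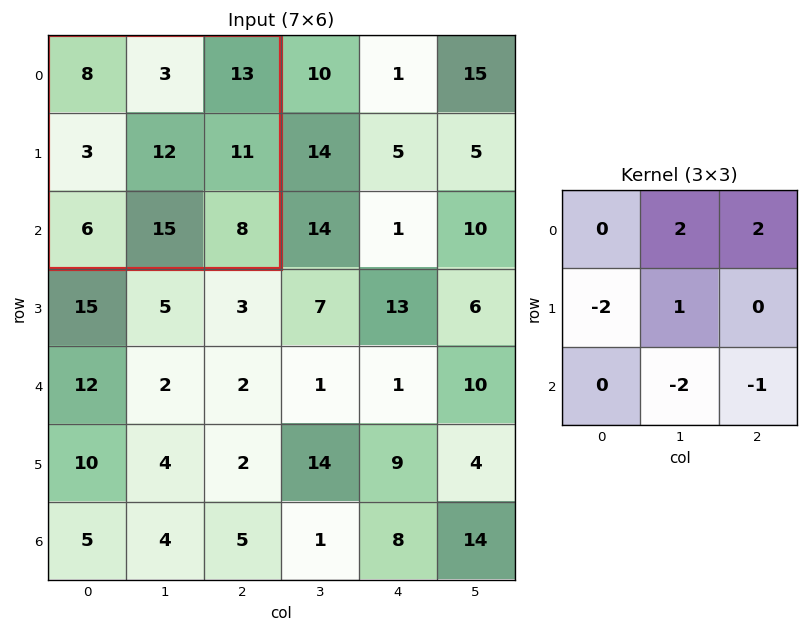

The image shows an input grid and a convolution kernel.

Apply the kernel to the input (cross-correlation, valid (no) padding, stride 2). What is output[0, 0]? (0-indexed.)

0

The receptive field on the input at this output position is [8 3 13 / 3 12 11 / 6 15 8]. Elementwise product with the kernel and sum: 3·2 + 13·2 + 3·-2 + 12·1 + 15·-2 + 8·-1.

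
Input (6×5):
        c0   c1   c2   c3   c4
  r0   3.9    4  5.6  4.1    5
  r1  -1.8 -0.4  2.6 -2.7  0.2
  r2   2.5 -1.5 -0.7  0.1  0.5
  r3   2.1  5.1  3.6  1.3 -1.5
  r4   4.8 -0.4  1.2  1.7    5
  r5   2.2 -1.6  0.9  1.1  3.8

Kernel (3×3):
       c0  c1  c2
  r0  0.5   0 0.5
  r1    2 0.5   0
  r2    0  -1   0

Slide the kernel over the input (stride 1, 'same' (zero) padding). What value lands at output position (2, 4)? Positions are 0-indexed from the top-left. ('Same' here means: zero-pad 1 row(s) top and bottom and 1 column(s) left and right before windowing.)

The receptive field on the zero-padded input at this output position is [-2.7 0.2 0 / 0.1 0.5 0 / 1.3 -1.5 0]. Elementwise product with the kernel and sum: -2.7·0.5 + 0·0.5 + 0.1·2 + 0.5·0.5 + -1.5·-1.

0.6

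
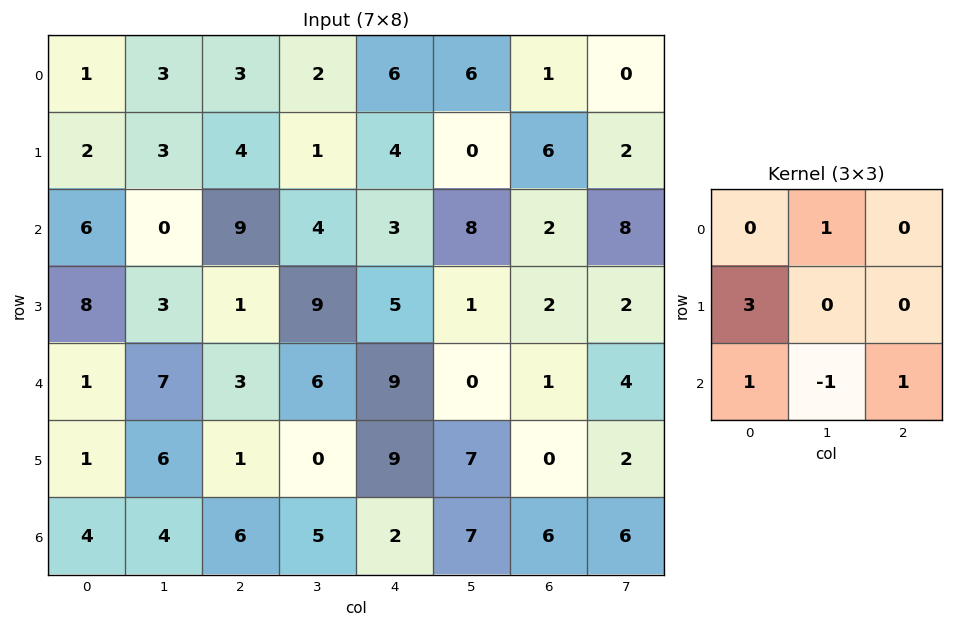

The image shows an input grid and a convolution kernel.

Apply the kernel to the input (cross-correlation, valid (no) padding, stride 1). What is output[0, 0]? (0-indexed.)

24

The receptive field on the input at this output position is [1 3 3 / 2 3 4 / 6 0 9]. Elementwise product with the kernel and sum: 3·1 + 2·3 + 6·1 + 0·-1 + 9·1.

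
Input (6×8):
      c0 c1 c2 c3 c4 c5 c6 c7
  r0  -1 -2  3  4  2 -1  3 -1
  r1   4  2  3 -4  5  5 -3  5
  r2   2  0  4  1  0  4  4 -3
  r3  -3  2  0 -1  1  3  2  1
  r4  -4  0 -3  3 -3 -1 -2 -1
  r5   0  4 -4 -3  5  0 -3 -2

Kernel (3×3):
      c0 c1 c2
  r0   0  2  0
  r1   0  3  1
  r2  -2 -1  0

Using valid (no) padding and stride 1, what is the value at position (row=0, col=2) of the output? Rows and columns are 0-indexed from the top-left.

The receptive field on the input at this output position is [3 4 2 / 3 -4 5 / 4 1 0]. Elementwise product with the kernel and sum: 4·2 + -4·3 + 5·1 + 4·-2 + 1·-1.

-8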